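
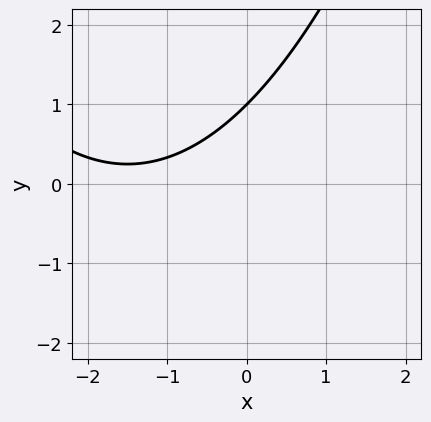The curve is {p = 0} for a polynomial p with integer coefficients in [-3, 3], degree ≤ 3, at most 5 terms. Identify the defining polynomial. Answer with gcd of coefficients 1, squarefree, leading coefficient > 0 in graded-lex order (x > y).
1. deg p = 2. A generic line meets the curve in up to 2 points.
2. Reading off the gridlines: it meets the y-axis at y = 1 (among the integer gridlines); it misses every integer gridline on the x-axis.
3. Matching integer coefficients to the picture gives p.

x^2 + 3*x - 3*y + 3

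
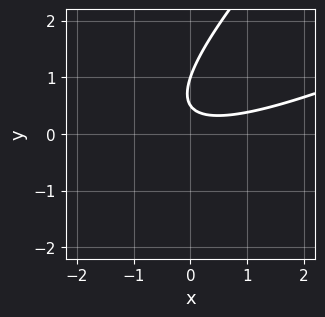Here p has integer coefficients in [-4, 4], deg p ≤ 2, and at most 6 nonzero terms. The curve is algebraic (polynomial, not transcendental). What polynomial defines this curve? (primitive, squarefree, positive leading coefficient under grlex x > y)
deg p = 2. A generic line meets the curve in up to 2 points.
From the visible intercepts: one y-axis crossing is at y = 1; it misses every integer gridline on the x-axis.
The integer polynomial consistent with all of this is the stated p.

x^2 - 3*x*y + 2*y^2 - 3*y + 1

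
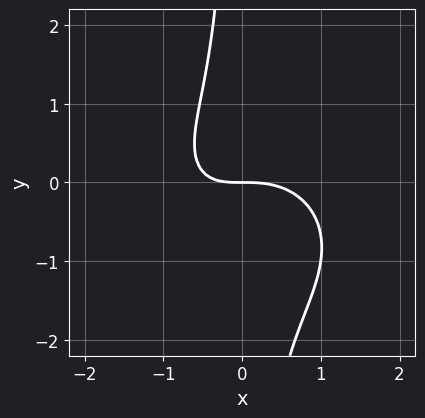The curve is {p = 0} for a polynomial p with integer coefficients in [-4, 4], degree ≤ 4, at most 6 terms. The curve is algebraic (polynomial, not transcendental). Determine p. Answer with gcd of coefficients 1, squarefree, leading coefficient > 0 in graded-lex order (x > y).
1. The degree is 3 — no degree-2 curve has this shape.
2. From the visible intercepts: one y-axis crossing is at y = 0; it meets the x-axis at x = 0 (among the integer gridlines).
3. Assembling these constraints gives the stated polynomial.

2*x^3 + 3*x*y^2 + 2*x*y + 3*y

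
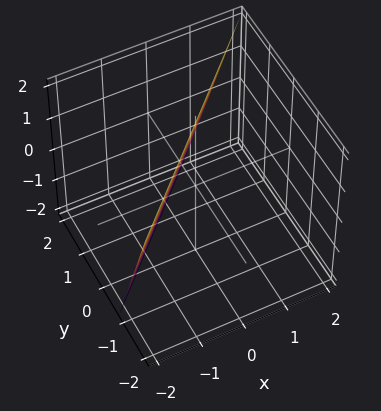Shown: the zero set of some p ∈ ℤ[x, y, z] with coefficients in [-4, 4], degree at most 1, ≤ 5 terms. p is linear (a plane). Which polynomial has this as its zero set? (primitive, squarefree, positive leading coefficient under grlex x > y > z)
First, degree: every cross-section is a straight line — this is a plane, so deg p = 1.
Then, from the axis intercepts and sections: it meets the z-axis at z = 2 (among the integer gridlines).
Finally, putting this together gives p.

3*x - 3*y - z + 2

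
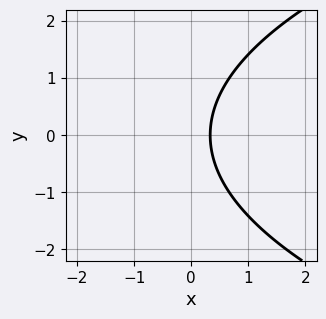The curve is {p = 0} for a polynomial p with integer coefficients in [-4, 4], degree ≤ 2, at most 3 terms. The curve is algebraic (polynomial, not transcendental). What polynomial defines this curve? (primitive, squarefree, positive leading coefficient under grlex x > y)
y^2 - 3*x + 1

First, degree: a generic line meets the curve in up to 2 points, so deg p = 2.
Next, symmetries: the y ↦ −y reflection is a symmetry, so y appears only in even powers.
Next, reading off the gridlines: the curve avoids every integer y-axis point in the box.
Finally, putting this together gives p.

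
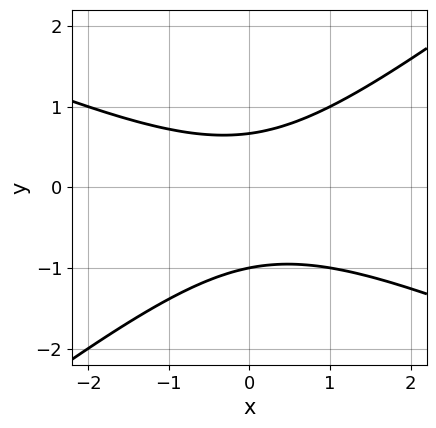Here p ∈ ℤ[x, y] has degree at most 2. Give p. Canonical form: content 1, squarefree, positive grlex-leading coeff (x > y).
x^2 + x*y - 3*y^2 - y + 2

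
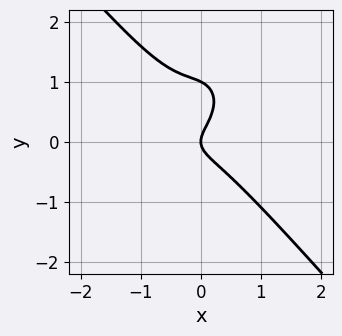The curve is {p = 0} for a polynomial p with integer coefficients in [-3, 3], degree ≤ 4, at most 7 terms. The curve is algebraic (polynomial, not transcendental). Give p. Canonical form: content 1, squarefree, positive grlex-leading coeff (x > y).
3*x^3 + 2*y^3 + x^2 - 2*y^2 + x

The degree is 3 — a generic line meets the curve in up to 3 points.
Observable constraints: among the integer gridlines, it crosses the y-axis at y ∈ {0, 1}; it meets the x-axis at x = 0 (among the integer gridlines).
Fitting integer coefficients to these (and the overall shape) gives p.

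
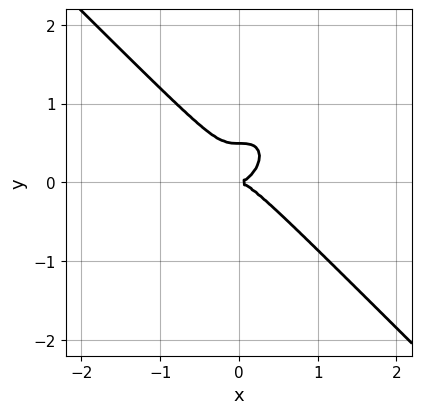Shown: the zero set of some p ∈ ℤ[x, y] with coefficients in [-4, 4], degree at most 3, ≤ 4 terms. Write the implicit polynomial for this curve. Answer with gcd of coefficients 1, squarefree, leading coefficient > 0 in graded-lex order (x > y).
2*x^3 + 2*y^3 - y^2

(a) Degree: no degree-2 curve has this shape, so deg p = 3.
(b) From the axis intercepts and sections: one x-axis crossing is at x = 0; it crosses the y-axis at the gridline y = 0.
(c) Solving for integer coefficients yields p as stated.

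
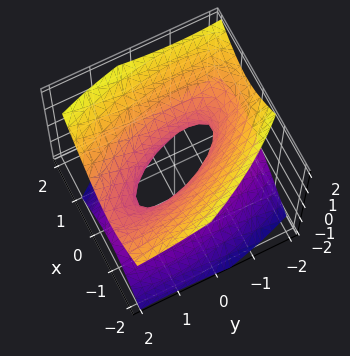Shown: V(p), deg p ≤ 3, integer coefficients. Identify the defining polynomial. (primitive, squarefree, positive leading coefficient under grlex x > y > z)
3*x^2 + 2*x*y + y^2 - y*z - 3*z^2 - 1

(a) Degree: the shape is more complex than any degree-1 surface, so deg p = 2.
(b) Reading off the gridlines: the surface avoids every integer z-axis point in the box; among the integer gridlines, it crosses the y-axis at y ∈ {-1, 1}.
(c) The integer polynomial consistent with all of this is the stated p.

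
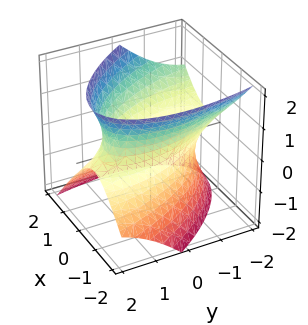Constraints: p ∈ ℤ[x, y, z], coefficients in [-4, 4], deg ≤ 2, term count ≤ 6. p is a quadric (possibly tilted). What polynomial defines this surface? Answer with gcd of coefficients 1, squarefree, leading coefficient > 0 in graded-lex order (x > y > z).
First, degree: the shape is more complex than any degree-1 surface, so deg p = 2.
Next, from the axis intercepts and sections: the surface avoids every integer z-axis point in the box; among the integer gridlines, it crosses the x-axis at x ∈ {-1, 1}.
Finally, together with the visible shape, these determine p as stated.

3*x^2 + 2*x*y + y^2 + 2*y*z - 2*z^2 - 3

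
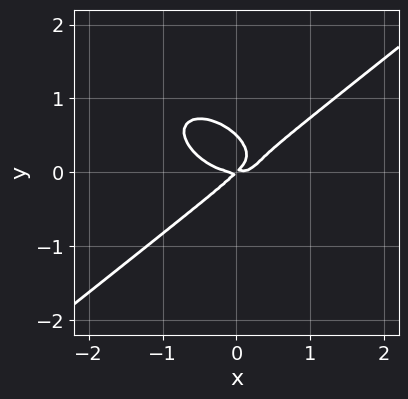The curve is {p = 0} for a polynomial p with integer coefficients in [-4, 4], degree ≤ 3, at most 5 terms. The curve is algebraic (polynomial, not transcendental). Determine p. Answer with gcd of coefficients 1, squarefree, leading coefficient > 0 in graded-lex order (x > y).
1. deg p = 3. The shape is more complex than any degree-2 curve.
2. Observable constraints: it meets the y-axis at y = 0 (among the integer gridlines); it meets the x-axis at x = 0 (among the integer gridlines).
3. Assembling these constraints gives the stated polynomial.

x^3 - 2*y^3 - x*y + y^2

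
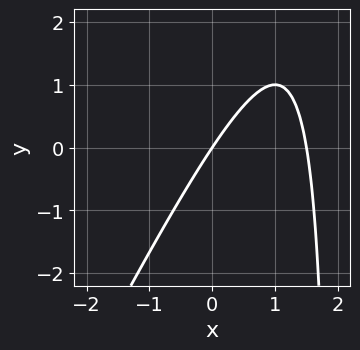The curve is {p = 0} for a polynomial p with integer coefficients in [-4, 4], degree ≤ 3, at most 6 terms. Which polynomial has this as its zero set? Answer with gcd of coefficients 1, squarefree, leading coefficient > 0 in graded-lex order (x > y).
2*x^2 - x*y - 3*x + 2*y

(a) The degree is 2 — a generic line meets the curve in up to 2 points.
(b) Observable constraints: it meets the x-axis at x = 0 (among the integer gridlines); it crosses the y-axis at the gridline y = 0.
(c) Putting this together gives p.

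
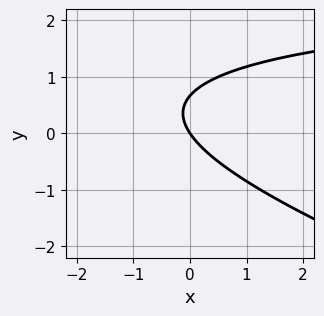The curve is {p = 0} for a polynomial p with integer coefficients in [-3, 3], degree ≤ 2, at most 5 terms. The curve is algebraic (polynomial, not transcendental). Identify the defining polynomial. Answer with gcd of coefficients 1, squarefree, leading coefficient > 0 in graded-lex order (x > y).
The degree is 2 — no degree-1 curve has this shape.
Observable constraints: one x-axis crossing is at x = 0; one y-axis crossing is at y = 0.
Assembling these constraints gives the stated polynomial.

x*y + 3*y^2 - 3*x - 2*y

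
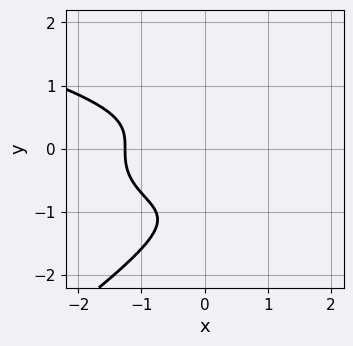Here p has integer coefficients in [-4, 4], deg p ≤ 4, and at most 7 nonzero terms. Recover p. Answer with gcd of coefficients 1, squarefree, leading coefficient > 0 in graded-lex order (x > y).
First, degree: no degree-3 curve has this shape, so deg p = 4.
Next, observable constraints: no y-intercept at any integer in the box.
Finally, assembling these constraints gives the stated polynomial.

2*x*y^3 - 3*y^4 - x^3 - 3*y^3 - 2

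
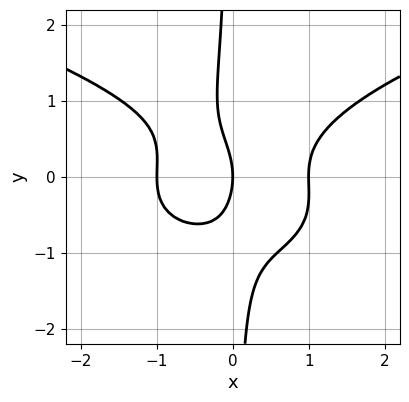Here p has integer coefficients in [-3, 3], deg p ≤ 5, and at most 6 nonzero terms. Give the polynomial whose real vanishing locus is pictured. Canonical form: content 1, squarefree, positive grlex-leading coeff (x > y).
3*x*y^3 - 2*x^3 + y^2 + 2*x

The degree is 4 — no degree-3 curve has this shape.
Against the integer gridlines: it meets the y-axis at y = 0 (among the integer gridlines); among the integer gridlines, it crosses the x-axis at x ∈ {-1, 0, 1}.
Putting this together gives p.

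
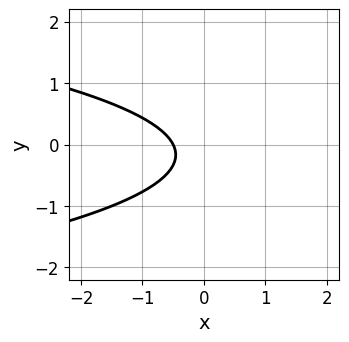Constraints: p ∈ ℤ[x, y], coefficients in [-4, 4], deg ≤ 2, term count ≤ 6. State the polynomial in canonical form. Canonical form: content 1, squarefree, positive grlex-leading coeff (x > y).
First, deg p = 2. The shape is more complex than any degree-1 curve.
Next, observable constraints: no y-intercept at any integer in the box.
Finally, the integer polynomial consistent with all of this is the stated p.

3*y^2 + 2*x + y + 1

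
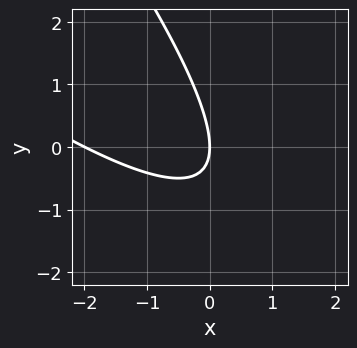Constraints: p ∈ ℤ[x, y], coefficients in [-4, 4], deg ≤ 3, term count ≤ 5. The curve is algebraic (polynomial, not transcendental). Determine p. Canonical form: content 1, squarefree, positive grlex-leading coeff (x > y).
x^2 + 2*x*y + y^2 + 2*x

1. The degree is 2 — a generic line meets the curve in up to 2 points.
2. Against the integer gridlines: the x-axis gridline crossings are at x ∈ {-2, 0}; one y-axis crossing is at y = 0.
3. Assembling these constraints gives the stated polynomial.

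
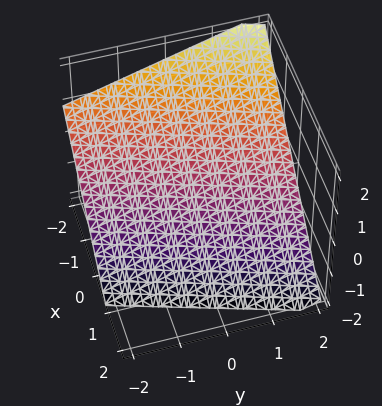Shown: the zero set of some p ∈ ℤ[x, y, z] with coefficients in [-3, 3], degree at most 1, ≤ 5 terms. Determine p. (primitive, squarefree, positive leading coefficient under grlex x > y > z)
1. The degree is 1 — the surface is flat (a plane).
2. From the axis intercepts and sections: one y-axis crossing is at y = 2.
3. Fitting integer coefficients to these (and the overall shape) gives p.

3*x - y + 3*z + 2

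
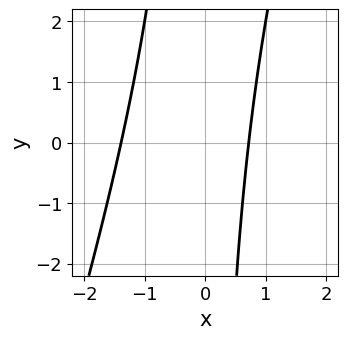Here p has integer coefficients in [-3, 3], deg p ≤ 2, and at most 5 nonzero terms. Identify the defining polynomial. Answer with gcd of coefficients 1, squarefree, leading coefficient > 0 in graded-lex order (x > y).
(a) Degree: a generic line meets the curve in up to 2 points, so deg p = 2.
(b) Observable constraints: it misses every integer gridline on the y-axis.
(c) Together with the visible shape, these determine p as stated.

3*x^2 - x*y + 2*x - 3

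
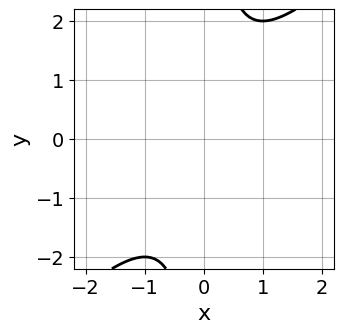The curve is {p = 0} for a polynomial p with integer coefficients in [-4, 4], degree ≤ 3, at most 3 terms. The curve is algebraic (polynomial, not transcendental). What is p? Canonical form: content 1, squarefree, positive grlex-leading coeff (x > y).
x^2 - x*y + 1

First, deg p = 2.
Then, from the axis intercepts and sections: it misses every integer gridline on the x-axis; the curve avoids every integer y-axis point in the box.
Finally, together with the visible shape, these determine p as stated.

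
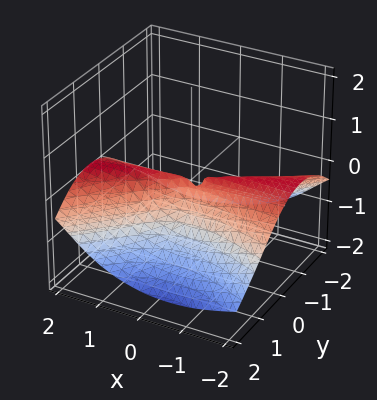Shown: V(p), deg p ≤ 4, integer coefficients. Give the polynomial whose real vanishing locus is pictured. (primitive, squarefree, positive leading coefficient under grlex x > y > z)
Degree: a generic line meets the surface in up to 3 points, so deg p = 3.
Checking where it meets the axes: the visible x-axis segment lies entirely on the surface; it meets the y-axis at y = 0 (among the integer gridlines).
Solving for integer coefficients yields p as stated.

2*x^2*z + 3*z^3 - 2*x*y + 3*y^2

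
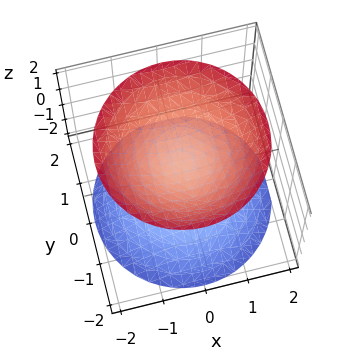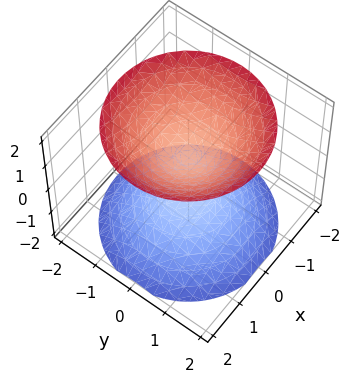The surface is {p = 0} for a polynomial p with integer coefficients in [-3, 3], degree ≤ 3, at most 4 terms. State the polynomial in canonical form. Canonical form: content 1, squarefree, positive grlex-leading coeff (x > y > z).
2*x^2 + 2*y^2 - 2*z^2 + 1

There are 2 components.
The degree is 2 — two sheets facing apart; a quadric.
Symmetries: the z ↦ −z reflection is a symmetry, so z appears only in even powers; the z-axis is an axis of rotation, so x and y enter only as x² + y².
From the visible intercepts: the surface avoids every integer y-axis point in the box; a circular section at z = 2 has radius between 1 and 2.
These observations pin down the coefficients.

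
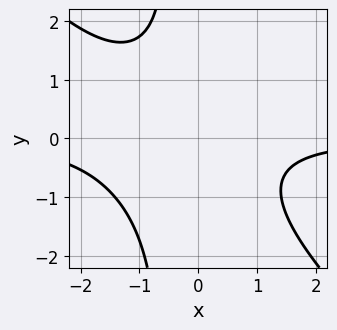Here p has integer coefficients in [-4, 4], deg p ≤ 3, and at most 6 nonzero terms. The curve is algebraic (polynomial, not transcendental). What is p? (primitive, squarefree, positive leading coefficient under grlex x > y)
2*x^2*y + 2*x*y^2 + 2*x*y + y^2 + 3

(a) deg p = 3. No degree-2 curve has this shape.
(b) Observable constraints: no x-intercept at any integer in the box; no y-intercept at any integer in the box.
(c) Solving for integer coefficients yields p as stated.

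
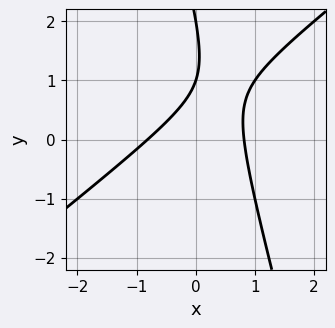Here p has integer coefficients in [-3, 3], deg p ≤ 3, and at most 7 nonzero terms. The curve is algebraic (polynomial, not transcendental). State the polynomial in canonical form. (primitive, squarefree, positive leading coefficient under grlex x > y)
1. deg p = 2. A generic line meets the curve in up to 2 points.
2. Checking where it meets the axes: the y-axis gridline crossings are at y ∈ {1, 2}.
3. Fitting integer coefficients to these (and the overall shape) gives p.

3*x^2 - 3*x*y - y^2 + 3*y - 2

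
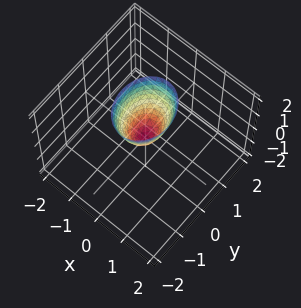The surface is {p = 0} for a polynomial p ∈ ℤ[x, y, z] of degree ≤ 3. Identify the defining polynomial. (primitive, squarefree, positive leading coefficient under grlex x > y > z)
1. deg p = 2.
2. Symmetries: the x ↦ −x reflection is a symmetry, so x appears only in even powers; it's symmetric under y → −y, forcing even powers of y.
3. From the axis intercepts and sections: it meets the x-axis at x = 0 (among the integer gridlines); one z-axis crossing is at z = 0.
4. Assembling these constraints gives the stated polynomial.

3*x^2 + 2*y^2 - z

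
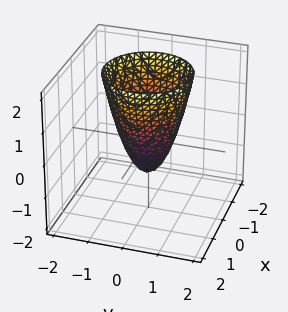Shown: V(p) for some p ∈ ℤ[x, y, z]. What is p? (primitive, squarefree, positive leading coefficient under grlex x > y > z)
(a) deg p = 2. The shape is more complex than any degree-1 surface.
(b) Symmetries: rotational symmetry about the z-axis ⇒ p depends on x, y only through x² + y².
(c) Checking where it meets the axes: a circular section at z = 0 has radius between 0 and 1; one z-axis crossing is at z = -1.
(d) Together with the visible shape, these determine p as stated.

2*x^2 + 2*y^2 - z - 1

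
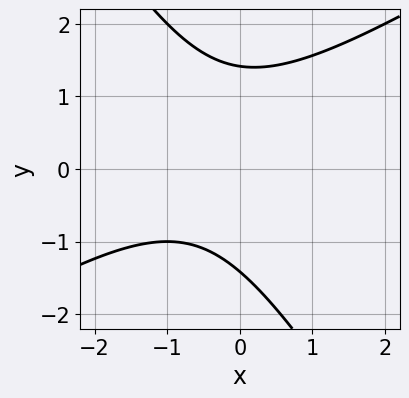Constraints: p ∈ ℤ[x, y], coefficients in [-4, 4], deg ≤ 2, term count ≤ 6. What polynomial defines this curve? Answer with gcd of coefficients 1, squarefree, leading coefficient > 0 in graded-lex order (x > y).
x^2 - x*y - y^2 + x + 2

First, deg p = 2. A generic line meets the curve in up to 2 points.
Then, from the axis intercepts and sections: it misses every integer gridline on the x-axis.
Finally, fitting integer coefficients to these (and the overall shape) gives p.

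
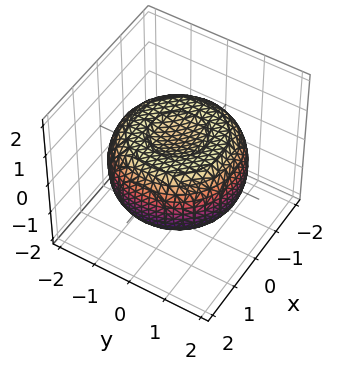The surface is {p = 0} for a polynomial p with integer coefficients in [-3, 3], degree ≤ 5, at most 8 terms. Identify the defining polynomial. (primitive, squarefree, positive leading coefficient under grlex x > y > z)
Degree: a generic line meets the surface in up to 4 points, so deg p = 4.
Symmetries: the z-axis is an axis of rotation, so x and y enter only as x² + y².
From the axis intercepts and sections: a circular section at z = 1 has radius exactly 1.
Fitting integer coefficients to these (and the overall shape) gives p.

x^4 + 2*x^2*y^2 + y^4 - 2*x^2 - 2*y^2 + 3*z^2 - 2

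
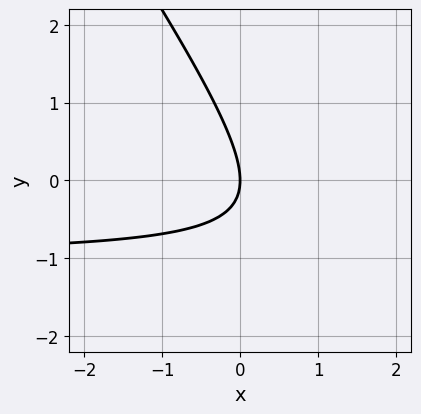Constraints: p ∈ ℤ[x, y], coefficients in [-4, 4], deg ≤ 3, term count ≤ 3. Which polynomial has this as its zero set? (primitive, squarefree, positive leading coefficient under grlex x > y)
First, deg p = 2.
Next, reading off the gridlines: it crosses the x-axis at the gridline x = 0; one y-axis crossing is at y = 0.
Finally, matching integer coefficients to the picture gives p.

3*x*y + 2*y^2 + 3*x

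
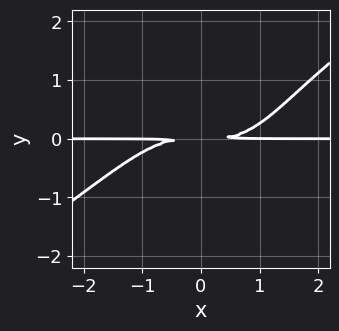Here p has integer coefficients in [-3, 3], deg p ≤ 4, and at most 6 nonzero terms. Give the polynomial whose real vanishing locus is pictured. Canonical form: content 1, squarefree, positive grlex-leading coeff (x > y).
x^3*y - x^2*y^2 - y^4 + y^3 - 3*y^2

(a) deg p = 4. No degree-3 curve has this shape.
(b) From the visible intercepts: the visible x-axis segment lies entirely on the curve.
(c) These observations pin down the coefficients.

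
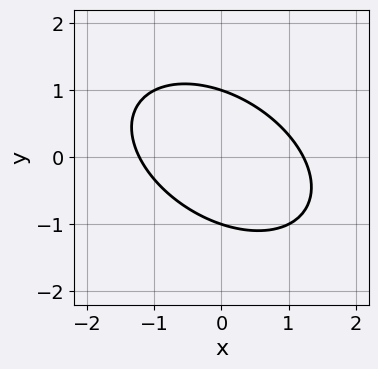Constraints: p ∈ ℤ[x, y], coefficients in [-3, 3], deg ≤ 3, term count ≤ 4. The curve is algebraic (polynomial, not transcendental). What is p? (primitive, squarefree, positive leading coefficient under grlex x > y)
2*x^2 + 2*x*y + 3*y^2 - 3

1. The degree is 2 — no degree-1 curve has this shape.
2. Against the integer gridlines: the y-axis gridline crossings are at y ∈ {-1, 1}.
3. Fitting integer coefficients to these (and the overall shape) gives p.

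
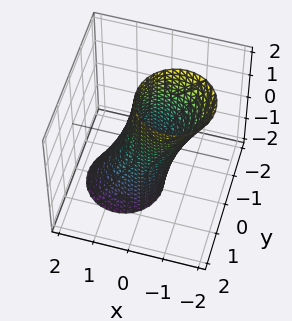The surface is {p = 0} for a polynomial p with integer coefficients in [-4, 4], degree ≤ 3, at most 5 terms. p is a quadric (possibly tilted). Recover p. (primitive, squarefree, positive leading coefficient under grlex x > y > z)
Degree: no degree-1 surface has this shape, so deg p = 2.
Checking where it meets the axes: the surface avoids every integer z-axis point in the box.
Putting this together gives p.

3*x^2 + 2*x*z + 3*y^2 - 2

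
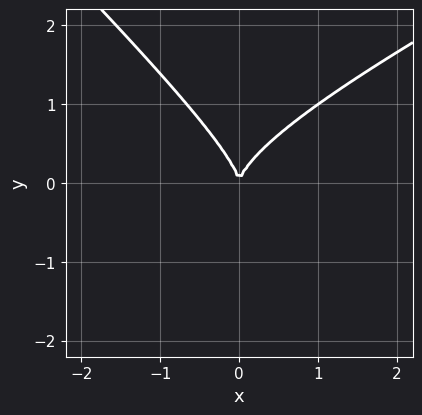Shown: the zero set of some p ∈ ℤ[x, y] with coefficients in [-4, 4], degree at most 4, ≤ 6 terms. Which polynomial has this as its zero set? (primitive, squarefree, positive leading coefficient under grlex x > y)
x^2*y - x*y^2 - 2*y^3 + 2*x^2

First, degree: a generic line meets the curve in up to 3 points, so deg p = 3.
Then, observable constraints: one x-axis crossing is at x = 0; it meets the y-axis at y = 0 (among the integer gridlines).
Finally, matching integer coefficients to the picture gives p.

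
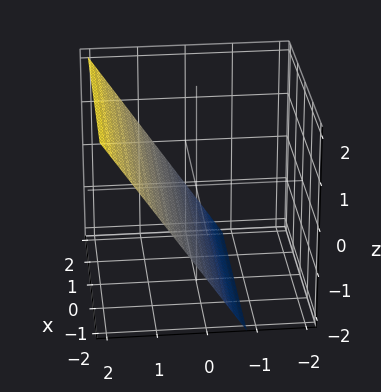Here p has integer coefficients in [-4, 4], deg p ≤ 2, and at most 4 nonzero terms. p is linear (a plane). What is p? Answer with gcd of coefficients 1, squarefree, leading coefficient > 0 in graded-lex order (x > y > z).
3*y - 2*z - 2

1. The degree is 1 — the surface is flat (a plane).
2. From the visible intercepts: it crosses the z-axis at the gridline z = -1; it misses every integer gridline on the x-axis.
3. Putting this together gives p.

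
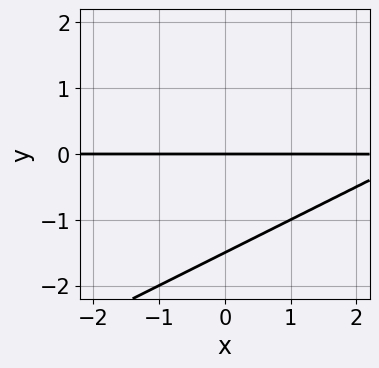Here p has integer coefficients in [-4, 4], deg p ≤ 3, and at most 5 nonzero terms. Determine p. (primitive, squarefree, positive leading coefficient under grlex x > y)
(a) deg p = 2. The shape is more complex than any degree-1 curve.
(b) Checking where it meets the axes: the visible x-axis segment lies entirely on the curve; one y-axis crossing is at y = 0.
(c) Together with the visible shape, these determine p as stated.

x*y - 2*y^2 - 3*y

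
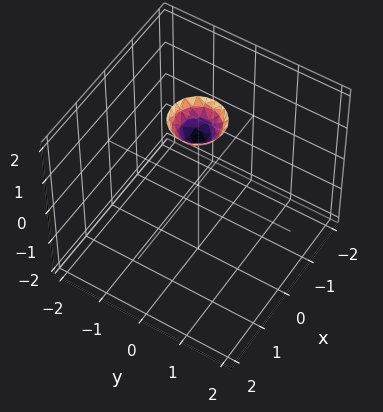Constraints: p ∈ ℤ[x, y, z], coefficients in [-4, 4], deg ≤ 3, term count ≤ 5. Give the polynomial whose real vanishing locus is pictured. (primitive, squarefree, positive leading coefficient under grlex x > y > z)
1. deg p = 2.
2. Symmetries: rotational symmetry about the z-axis ⇒ p depends on x, y only through x² + y².
3. From the visible intercepts: the surface avoids every integer y-axis point in the box; no x-intercept at any integer in the box.
4. These observations pin down the coefficients.

3*x^2 + 3*y^2 - 2*z + 3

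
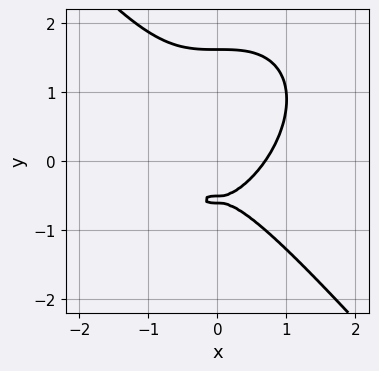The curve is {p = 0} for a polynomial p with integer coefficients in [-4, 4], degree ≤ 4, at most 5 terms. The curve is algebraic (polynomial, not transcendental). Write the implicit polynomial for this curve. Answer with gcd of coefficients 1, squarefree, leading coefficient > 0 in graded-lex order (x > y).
1. Degree: a generic line meets the curve in up to 3 points, so deg p = 3.
2. Matching integer coefficients to the picture gives p.

3*x^3 + 2*y^3 - y^2 - 3*y - 1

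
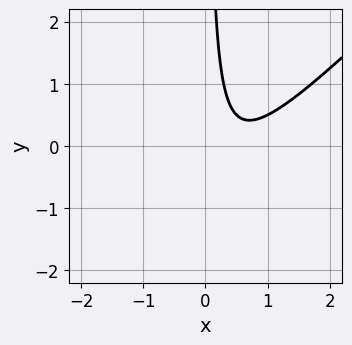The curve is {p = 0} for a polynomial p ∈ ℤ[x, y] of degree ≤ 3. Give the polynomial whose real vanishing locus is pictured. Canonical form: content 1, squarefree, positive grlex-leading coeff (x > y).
1. deg p = 2. The shape is more complex than any degree-1 curve.
2. Against the integer gridlines: the curve avoids every integer y-axis point in the box; it misses every integer gridline on the x-axis.
3. The integer polynomial consistent with all of this is the stated p.

2*x^2 - 2*x*y - 2*x + 1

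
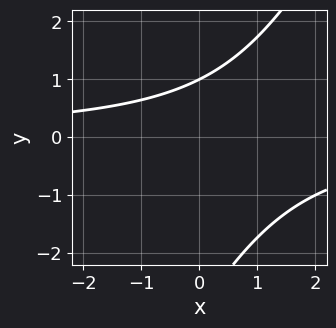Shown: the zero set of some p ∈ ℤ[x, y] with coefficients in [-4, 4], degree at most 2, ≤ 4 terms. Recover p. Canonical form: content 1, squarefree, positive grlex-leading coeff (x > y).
2*x*y - y^2 - 2*y + 3

The degree is 2 — the shape is more complex than any degree-1 curve.
From the axis intercepts and sections: no x-intercept at any integer in the box; it crosses the y-axis at the gridline y = 1.
Assembling these constraints gives the stated polynomial.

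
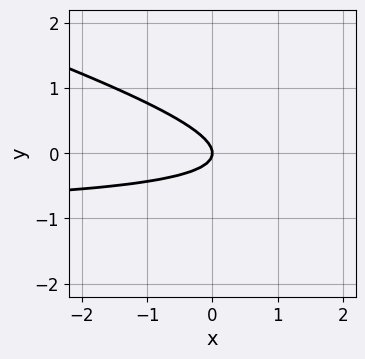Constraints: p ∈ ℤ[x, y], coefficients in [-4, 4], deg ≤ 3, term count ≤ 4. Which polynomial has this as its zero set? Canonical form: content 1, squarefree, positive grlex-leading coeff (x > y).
1. deg p = 2. The shape is more complex than any degree-1 curve.
2. Observable constraints: it crosses the x-axis at the gridline x = 0; it crosses the y-axis at the gridline y = 0.
3. Together with the visible shape, these determine p as stated.

x*y + 3*y^2 + x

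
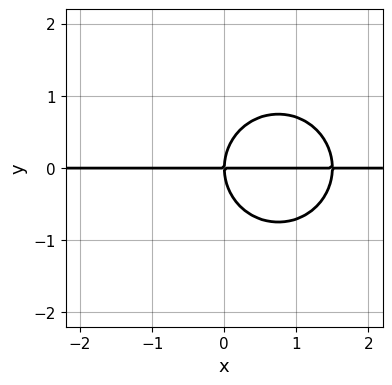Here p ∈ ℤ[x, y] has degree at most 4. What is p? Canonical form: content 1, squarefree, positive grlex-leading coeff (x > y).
2*x^2*y + 2*y^3 - 3*x*y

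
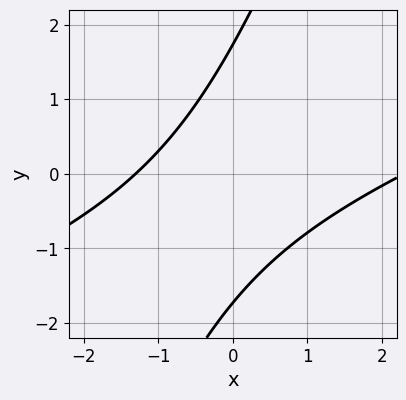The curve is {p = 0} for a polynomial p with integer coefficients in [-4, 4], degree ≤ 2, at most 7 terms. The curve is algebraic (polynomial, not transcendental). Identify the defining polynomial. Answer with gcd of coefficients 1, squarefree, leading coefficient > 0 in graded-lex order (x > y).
x^2 - 3*x*y + y^2 - x - 3

(a) deg p = 2. The shape is more complex than any degree-1 curve.
(b) Putting this together gives p.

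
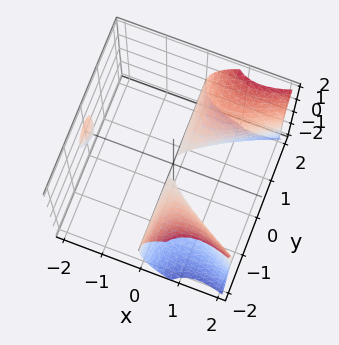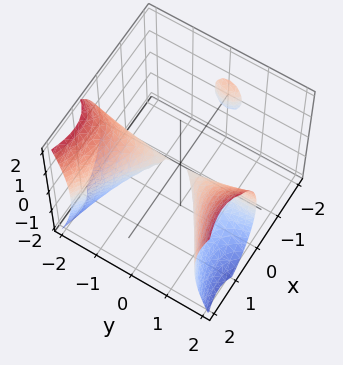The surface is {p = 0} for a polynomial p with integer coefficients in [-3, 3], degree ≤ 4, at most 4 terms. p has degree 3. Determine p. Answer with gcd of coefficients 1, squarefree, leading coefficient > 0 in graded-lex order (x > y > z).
x^3 - 3*x*y^2 + 2*x^2 + 2*z^2

There are 3 components. Treating them together as one polynomial.
Degree: a generic line meets the surface in up to 3 points, so deg p = 3.
Observable constraints: it crosses the x-axis at the gridline x = -2; every point of the y-axis in the box is on the surface.
Assembling these constraints gives the stated polynomial.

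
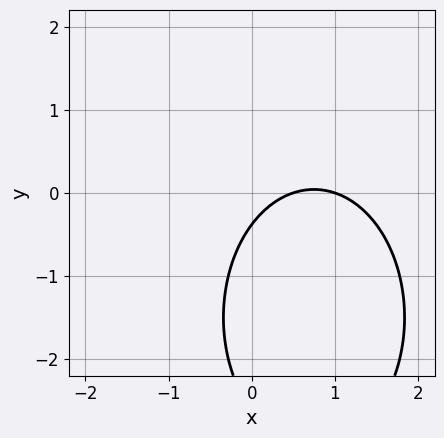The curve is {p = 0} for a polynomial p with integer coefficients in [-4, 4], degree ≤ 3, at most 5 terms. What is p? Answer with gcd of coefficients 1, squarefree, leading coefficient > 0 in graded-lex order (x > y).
1. deg p = 2.
2. Checking where it meets the axes: it crosses the x-axis at the gridline x = 1.
3. Matching integer coefficients to the picture gives p.

2*x^2 + y^2 - 3*x + 3*y + 1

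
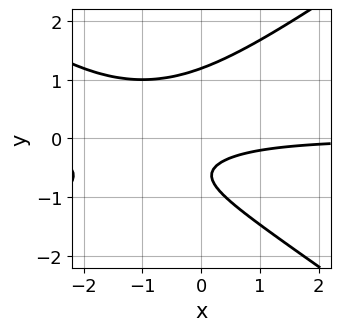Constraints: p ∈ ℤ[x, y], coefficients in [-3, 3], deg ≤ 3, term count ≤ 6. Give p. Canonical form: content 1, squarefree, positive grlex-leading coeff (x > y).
x^2*y - 2*y^3 + 2*x*y + 2*y + 1

Degree: no degree-2 curve has this shape, so deg p = 3.
Observable constraints: no x-intercept at any integer in the box.
Solving for integer coefficients yields p as stated.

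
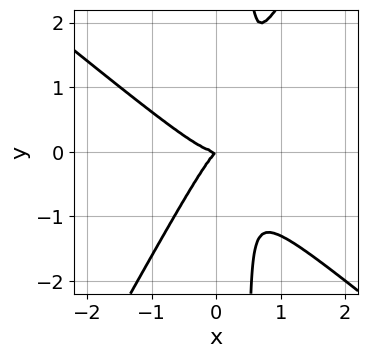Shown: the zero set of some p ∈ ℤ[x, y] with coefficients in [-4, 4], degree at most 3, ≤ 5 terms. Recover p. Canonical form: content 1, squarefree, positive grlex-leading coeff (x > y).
First, the degree is 3 — no degree-2 curve has this shape.
Then, from the visible intercepts: it meets the y-axis at y = 0 (among the integer gridlines); it crosses the x-axis at the gridline x = 0.
Finally, together with the visible shape, these determine p as stated.

3*x^3 + 2*x^2*y - 2*x*y^2 - x*y + y^2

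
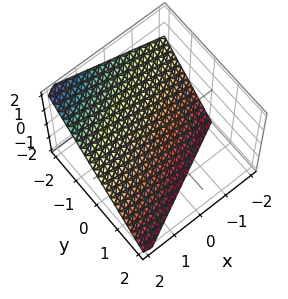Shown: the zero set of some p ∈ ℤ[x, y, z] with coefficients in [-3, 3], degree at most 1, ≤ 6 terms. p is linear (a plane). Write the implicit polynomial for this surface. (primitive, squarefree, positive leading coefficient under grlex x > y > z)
x - 2*y - 2*z - 2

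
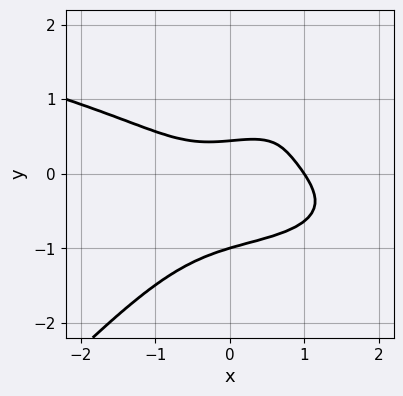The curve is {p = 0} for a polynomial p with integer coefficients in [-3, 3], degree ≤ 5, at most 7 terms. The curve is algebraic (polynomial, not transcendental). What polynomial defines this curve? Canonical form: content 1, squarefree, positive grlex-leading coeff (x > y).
(a) The degree is 4 — a generic line meets the curve in up to 4 points.
(b) From the visible intercepts: it meets the x-axis at x = 1 (among the integer gridlines); one y-axis crossing is at y = -1.
(c) The integer polynomial consistent with all of this is the stated p.

3*x*y^3 - 3*y^4 - x^3 - 2*y + 1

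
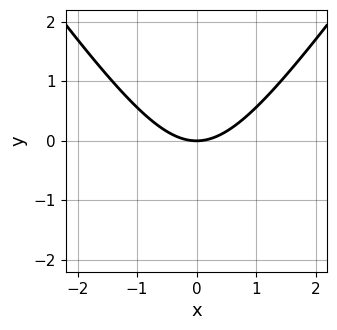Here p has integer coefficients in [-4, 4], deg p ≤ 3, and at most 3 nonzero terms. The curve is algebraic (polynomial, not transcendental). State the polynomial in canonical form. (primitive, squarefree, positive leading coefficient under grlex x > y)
deg p = 2.
Symmetries: it's symmetric under x → −x, forcing even powers of x.
Checking where it meets the axes: it crosses the x-axis at the gridline x = 0; it crosses the y-axis at the gridline y = 0.
These observations pin down the coefficients.

2*x^2 - y^2 - 3*y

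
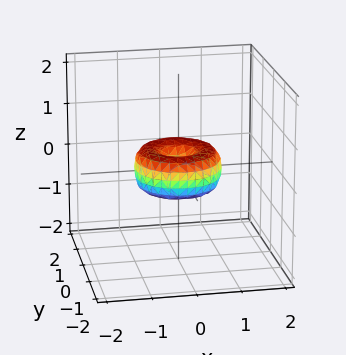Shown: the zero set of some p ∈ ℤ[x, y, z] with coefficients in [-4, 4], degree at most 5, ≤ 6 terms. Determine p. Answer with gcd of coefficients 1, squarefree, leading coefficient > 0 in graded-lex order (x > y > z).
(a) deg p = 4. The shape is more complex than any degree-3 surface.
(b) Symmetries: rotational symmetry about the z-axis ⇒ p depends on x, y only through x² + y².
(c) Observable constraints: one z-axis crossing is at z = 0; a circular section at z = 0 has radius exactly 1; among the integer gridlines, it crosses the x-axis at x ∈ {-1, 0, 1}; among the integer gridlines, it crosses the y-axis at y ∈ {-1, 0, 1}.
(d) The integer polynomial consistent with all of this is the stated p.

x^4 + 2*x^2*y^2 + y^4 - x^2 - y^2 + z^2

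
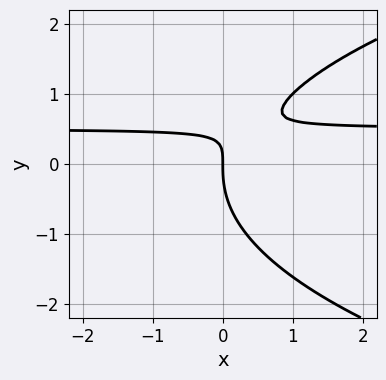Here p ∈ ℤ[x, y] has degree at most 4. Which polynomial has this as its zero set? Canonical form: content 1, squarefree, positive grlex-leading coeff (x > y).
1. deg p = 3. A generic line meets the curve in up to 3 points.
2. Reading off the gridlines: it meets the x-axis at x = 0 (among the integer gridlines); one y-axis crossing is at y = 0.
3. Putting this together gives p.

y^3 - 2*x*y + x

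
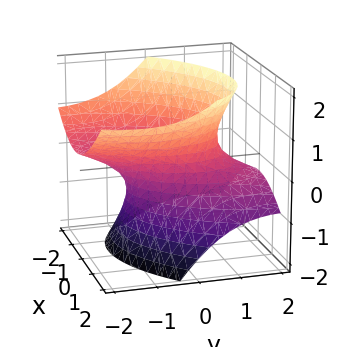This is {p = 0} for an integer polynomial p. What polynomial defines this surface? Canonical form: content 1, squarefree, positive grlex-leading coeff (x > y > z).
1. The degree is 2 — no degree-1 surface has this shape.
2. From the visible intercepts: no z-intercept at any integer in the box; among the integer gridlines, it crosses the x-axis at x ∈ {-1, 1}.
3. Together with the visible shape, these determine p as stated.

2*x^2 - x*y + y^2 + 3*y*z - 2*z^2 - 2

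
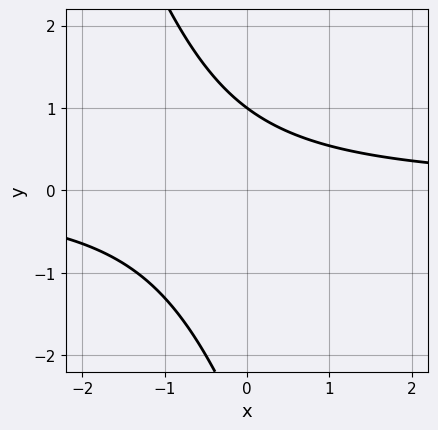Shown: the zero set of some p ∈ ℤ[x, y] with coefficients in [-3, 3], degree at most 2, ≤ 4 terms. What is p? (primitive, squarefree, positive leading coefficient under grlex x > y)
1. deg p = 2. No degree-1 curve has this shape.
2. Checking where it meets the axes: the curve avoids every integer x-axis point in the box; it meets the y-axis at y = 1 (among the integer gridlines).
3. Assembling these constraints gives the stated polynomial.

3*x*y + y^2 + 2*y - 3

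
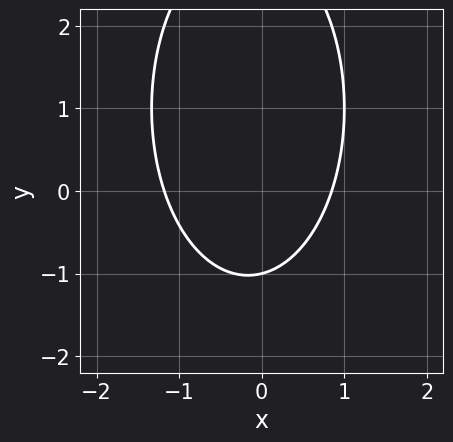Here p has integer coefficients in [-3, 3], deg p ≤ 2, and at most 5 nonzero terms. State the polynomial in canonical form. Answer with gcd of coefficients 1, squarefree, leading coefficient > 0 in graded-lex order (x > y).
(a) The degree is 2 — no degree-1 curve has this shape.
(b) Reading off the gridlines: one y-axis crossing is at y = -1.
(c) Putting this together gives p.

3*x^2 + y^2 + x - 2*y - 3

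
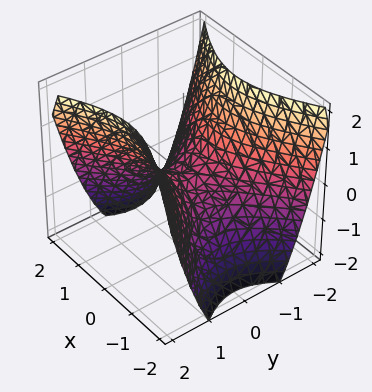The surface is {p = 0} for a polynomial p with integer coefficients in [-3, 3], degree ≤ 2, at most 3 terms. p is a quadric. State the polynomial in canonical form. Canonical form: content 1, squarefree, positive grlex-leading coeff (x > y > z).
2*x^2 - 3*y^2 + 3*z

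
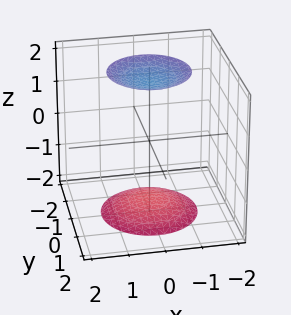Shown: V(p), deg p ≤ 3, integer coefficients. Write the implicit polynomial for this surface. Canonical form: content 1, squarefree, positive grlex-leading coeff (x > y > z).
x^2 + y^2 - z^2 + 3

1. I count 2 distinct pieces. Treating them together as one polynomial.
2. The degree is 2 — two separate bowl-shaped sheets opening away from each other; a quadric.
3. Symmetry: every cross-section ⟂ z is a circle, so x, y appear only via x² + y²; the z ↦ −z reflection is a symmetry, so z appears only in even powers.
4. From the axis intercepts and sections: a circular section at z = -2 has radius exactly 1; the surface avoids every integer y-axis point in the box; the surface avoids every integer x-axis point in the box.
5. Together with the visible shape, these determine p as stated.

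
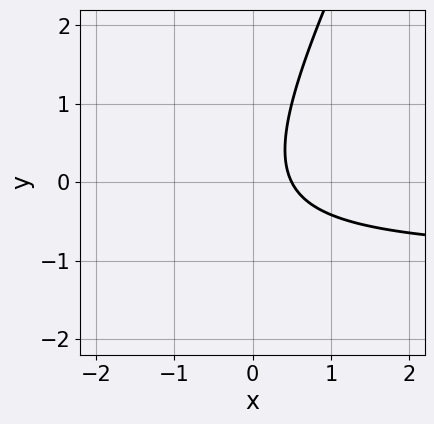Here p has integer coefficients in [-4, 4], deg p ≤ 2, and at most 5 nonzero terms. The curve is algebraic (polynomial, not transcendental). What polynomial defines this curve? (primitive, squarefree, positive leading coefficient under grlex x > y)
2*x*y - y^2 + 2*x - 1

The degree is 2 — the shape is more complex than any degree-1 curve.
From the visible intercepts: it misses every integer gridline on the y-axis.
Fitting integer coefficients to these (and the overall shape) gives p.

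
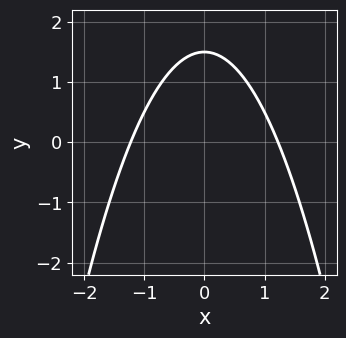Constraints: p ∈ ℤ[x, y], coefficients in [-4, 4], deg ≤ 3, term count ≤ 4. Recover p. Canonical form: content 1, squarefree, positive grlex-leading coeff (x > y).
deg p = 2.
Symmetries: the x ↦ −x reflection is a symmetry, so x appears only in even powers.
The integer polynomial consistent with all of this is the stated p.

2*x^2 + 2*y - 3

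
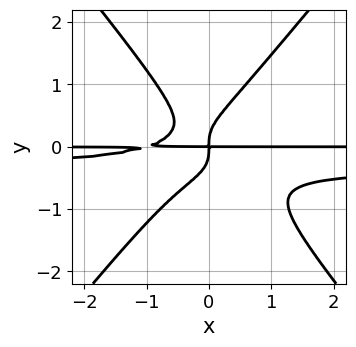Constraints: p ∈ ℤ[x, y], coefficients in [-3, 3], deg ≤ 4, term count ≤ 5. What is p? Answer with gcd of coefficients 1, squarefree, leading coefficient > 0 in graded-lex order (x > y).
1. The degree is 4 — the shape is more complex than any degree-3 curve.
2. Checking where it meets the axes: the visible x-axis segment lies entirely on the curve.
3. Assembling these constraints gives the stated polynomial.

3*x^2*y^2 - 2*y^4 + x^2*y + x*y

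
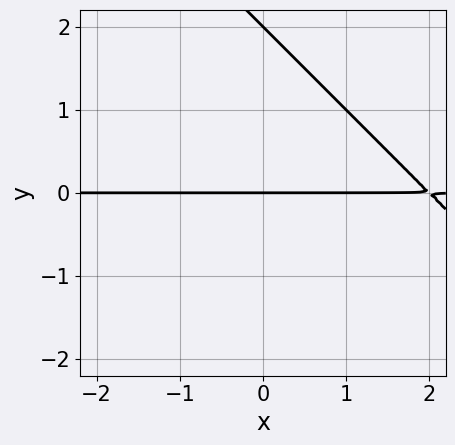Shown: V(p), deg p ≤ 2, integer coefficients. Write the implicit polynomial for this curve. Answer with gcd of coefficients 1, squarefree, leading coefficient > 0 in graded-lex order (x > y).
x*y + y^2 - 2*y

First, the degree is 2 — a generic line meets the curve in up to 2 points.
Then, checking where it meets the axes: every point of the x-axis in the box is on the curve; the y-axis gridline crossings are at y ∈ {0, 2}.
Finally, putting this together gives p.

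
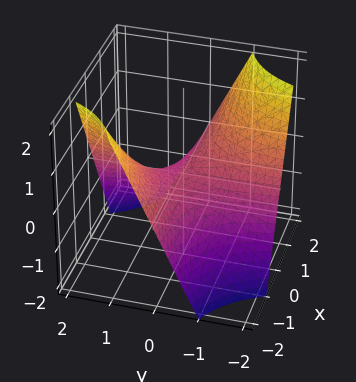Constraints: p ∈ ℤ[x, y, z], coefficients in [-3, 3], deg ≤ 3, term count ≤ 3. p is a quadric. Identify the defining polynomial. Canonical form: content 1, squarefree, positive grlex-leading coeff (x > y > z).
x*y + z

First, the degree is 2 — a saddle surface; a quadric.
Then, reading off the gridlines: the visible x-axis segment lies entirely on the surface; the visible y-axis segment lies entirely on the surface.
Finally, matching integer coefficients to the picture gives p.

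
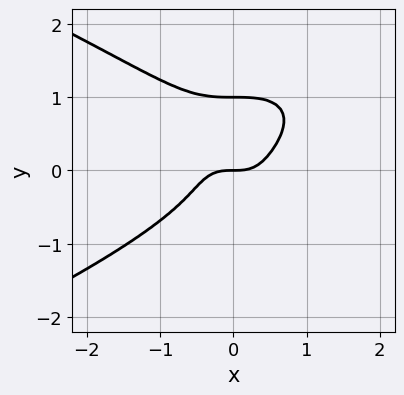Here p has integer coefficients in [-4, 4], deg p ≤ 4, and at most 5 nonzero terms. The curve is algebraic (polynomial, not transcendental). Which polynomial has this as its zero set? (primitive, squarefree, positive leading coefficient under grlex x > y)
1. The degree is 4 — no degree-3 curve has this shape.
2. Against the integer gridlines: one x-axis crossing is at x = 0; among the integer gridlines, it crosses the y-axis at y ∈ {0, 1}.
3. The integer polynomial consistent with all of this is the stated p.

3*y^4 + 2*x^3 - 2*y^3 - y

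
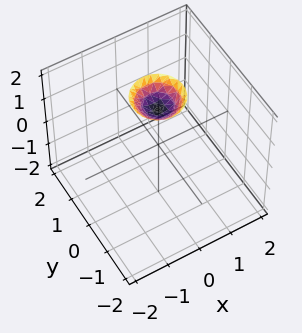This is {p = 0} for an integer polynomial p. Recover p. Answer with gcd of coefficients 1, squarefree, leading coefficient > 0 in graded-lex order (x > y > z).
deg p = 2. No degree-1 surface has this shape.
Symmetries: rotational symmetry about the z-axis ⇒ p depends on x, y only through x² + y².
Observable constraints: no y-intercept at any integer in the box; it misses every integer gridline on the x-axis; a circular section at z = 2 has radius between 0 and 1.
These observations pin down the coefficients.

2*x^2 + 2*y^2 - 2*z + 3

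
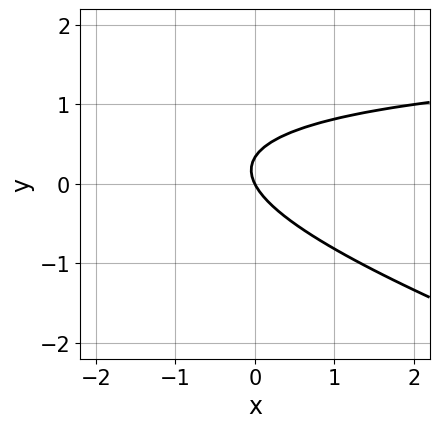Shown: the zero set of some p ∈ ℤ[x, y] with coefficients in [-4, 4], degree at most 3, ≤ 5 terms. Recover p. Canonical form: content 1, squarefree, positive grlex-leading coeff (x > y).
1. deg p = 2. The shape is more complex than any degree-1 curve.
2. Checking where it meets the axes: it crosses the x-axis at the gridline x = 0; one y-axis crossing is at y = 0.
3. Matching integer coefficients to the picture gives p.

x*y + 3*y^2 - 2*x - y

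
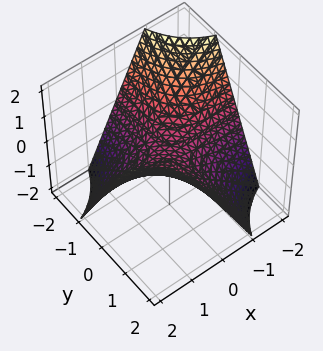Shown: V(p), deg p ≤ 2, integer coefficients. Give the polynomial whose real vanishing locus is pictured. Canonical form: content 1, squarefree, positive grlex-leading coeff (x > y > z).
x*y - z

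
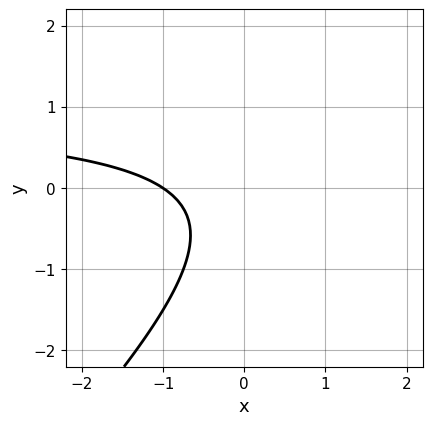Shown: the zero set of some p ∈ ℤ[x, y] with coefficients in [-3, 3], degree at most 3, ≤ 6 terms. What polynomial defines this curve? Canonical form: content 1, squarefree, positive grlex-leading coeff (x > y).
2*x*y - 2*y^2 - 2*x - y - 2

First, deg p = 2.
Then, from the visible intercepts: it misses every integer gridline on the y-axis; one x-axis crossing is at x = -1.
Finally, solving for integer coefficients yields p as stated.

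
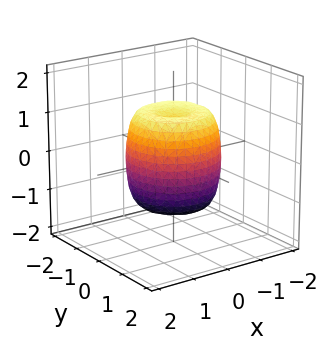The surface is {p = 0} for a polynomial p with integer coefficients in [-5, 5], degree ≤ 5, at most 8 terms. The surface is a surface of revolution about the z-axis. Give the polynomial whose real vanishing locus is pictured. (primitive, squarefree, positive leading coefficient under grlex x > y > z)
(a) Degree: the shape is more complex than any degree-3 surface, so deg p = 4.
(b) Symmetries: rotational symmetry about the z-axis ⇒ p depends on x, y only through x² + y².
(c) Checking where it meets the axes: a circular section at z = -1 has radius exactly 1; the z-axis gridline crossings are at z ∈ {-1, 1}.
(d) Fitting integer coefficients to these (and the overall shape) gives p.

2*x^4 + 4*x^2*y^2 + 2*y^4 - 2*x^2 - 2*y^2 + z^2 - 1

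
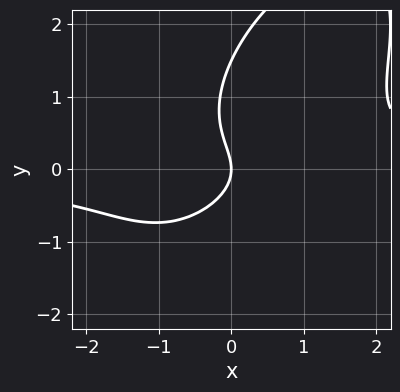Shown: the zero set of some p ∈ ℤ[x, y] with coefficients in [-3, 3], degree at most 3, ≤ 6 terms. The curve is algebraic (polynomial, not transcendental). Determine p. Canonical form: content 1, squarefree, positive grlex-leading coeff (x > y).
First, degree: a generic line meets the curve in up to 3 points, so deg p = 3.
Then, reading off the gridlines: one y-axis crossing is at y = 0; one x-axis crossing is at x = 0.
Finally, together with the visible shape, these determine p as stated.

3*x^2*y - 3*x*y^2 + 2*y^3 - 3*y^2 - 3*x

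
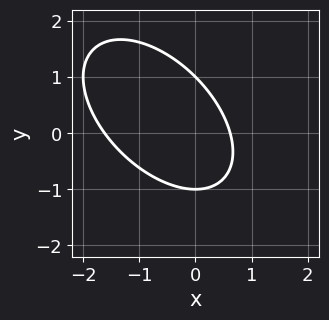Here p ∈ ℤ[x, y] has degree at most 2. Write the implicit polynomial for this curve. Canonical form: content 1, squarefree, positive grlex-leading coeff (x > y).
x^2 + x*y + y^2 + x - 1

(a) deg p = 2. No degree-1 curve has this shape.
(b) From the axis intercepts and sections: the y-axis gridline crossings are at y ∈ {-1, 1}.
(c) Together with the visible shape, these determine p as stated.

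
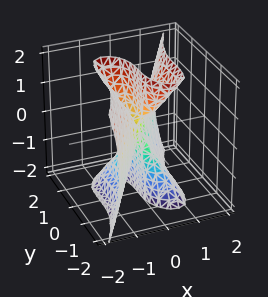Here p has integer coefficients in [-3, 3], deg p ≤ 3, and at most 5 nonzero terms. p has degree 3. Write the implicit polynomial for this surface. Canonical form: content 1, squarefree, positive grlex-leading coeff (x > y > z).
3*x^3 - x*z^2 - y^3

1. Degree: the shape is more complex than any degree-2 surface, so deg p = 3.
2. From the axis intercepts and sections: it crosses the x-axis at the gridline x = 0; one y-axis crossing is at y = 0.
3. Putting this together gives p. Check: (0, 0, -2) on the z-axis lies on the surface, and p(0, 0, -2) = 0. ✓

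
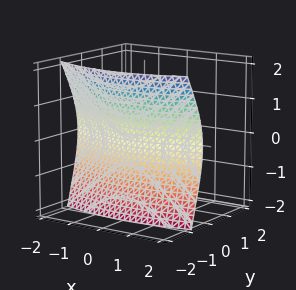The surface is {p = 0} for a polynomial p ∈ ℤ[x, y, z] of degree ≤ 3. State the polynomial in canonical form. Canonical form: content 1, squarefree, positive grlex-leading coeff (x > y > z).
x^2*y + 3*y^3 + y^2*z + z^2 + 1

(a) Degree: a generic line meets the surface in up to 3 points, so deg p = 3.
(b) From the axis intercepts and sections: it misses every integer gridline on the z-axis; the surface avoids every integer x-axis point in the box.
(c) Assembling these constraints gives the stated polynomial.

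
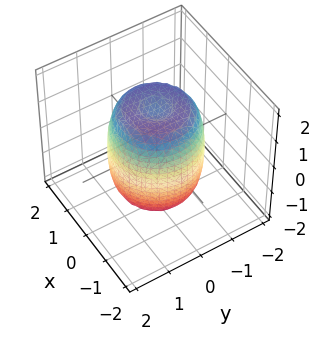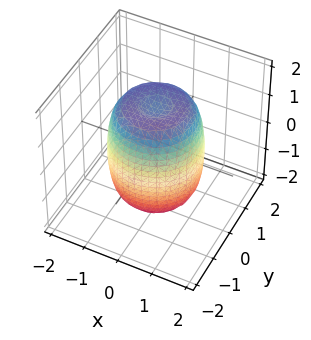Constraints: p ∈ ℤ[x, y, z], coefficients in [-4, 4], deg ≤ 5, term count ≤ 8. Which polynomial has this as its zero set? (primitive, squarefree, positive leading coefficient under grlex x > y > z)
2*x^4 + 4*x^2*y^2 + 2*y^4 - 2*x^2 - 2*y^2 + z^2 - 2

First, the degree is 4 — a generic line meets the surface in up to 4 points.
Then, symmetry: the surface is invariant under rotation about z: p = q(x² + y², z).
Then, from the visible intercepts: a circular section at z = -1 has radius between 1 and 2.
Finally, solving for integer coefficients yields p as stated.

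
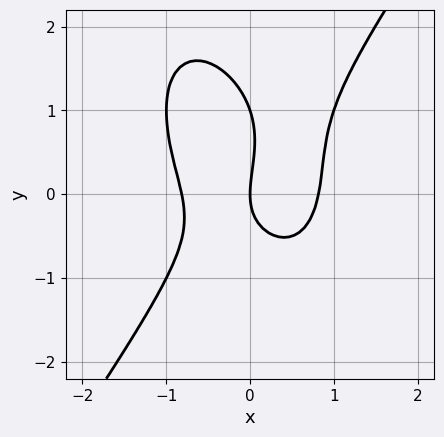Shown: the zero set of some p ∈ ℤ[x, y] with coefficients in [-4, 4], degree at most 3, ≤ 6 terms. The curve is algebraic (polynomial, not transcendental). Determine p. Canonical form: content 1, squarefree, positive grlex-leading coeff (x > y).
3*x^3 - y^3 - x*y + y^2 - 2*x

First, the degree is 3 — the shape is more complex than any degree-2 curve.
Next, checking where it meets the axes: it crosses the x-axis at the gridline x = 0; among the integer gridlines, it crosses the y-axis at y ∈ {0, 1}.
Finally, matching integer coefficients to the picture gives p.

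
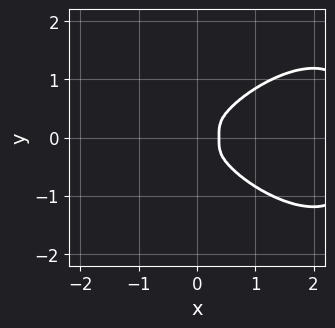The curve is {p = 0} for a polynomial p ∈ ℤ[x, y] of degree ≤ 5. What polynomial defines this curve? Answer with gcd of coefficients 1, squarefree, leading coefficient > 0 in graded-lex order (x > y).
First, the degree is 4 — the shape is more complex than any degree-3 curve.
Next, symmetries: it's symmetric under y → −y, forcing even powers of y.
Finally, fitting integer coefficients to these (and the overall shape) gives p.

x^4 + 2*y^4 - 3*x^3 + x^2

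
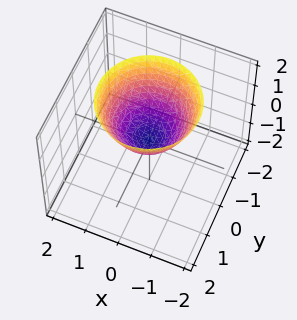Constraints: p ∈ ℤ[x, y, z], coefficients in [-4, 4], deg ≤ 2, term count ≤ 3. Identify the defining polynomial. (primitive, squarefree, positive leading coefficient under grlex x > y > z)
x^2 + y^2 - z

First, deg p = 2. A single bowl opening along one axis; a quadric.
Then, symmetries: rotational symmetry about the z-axis ⇒ p depends on x, y only through x² + y².
Then, reading off the gridlines: it crosses the z-axis at the gridline z = 0; it crosses the x-axis at the gridline x = 0.
Finally, assembling these constraints gives the stated polynomial.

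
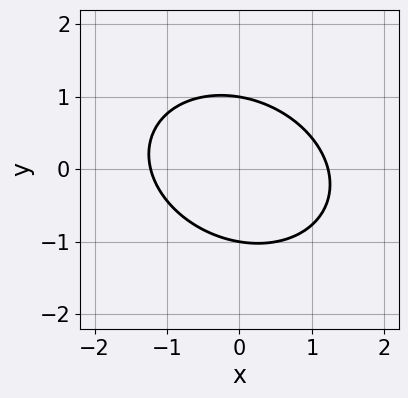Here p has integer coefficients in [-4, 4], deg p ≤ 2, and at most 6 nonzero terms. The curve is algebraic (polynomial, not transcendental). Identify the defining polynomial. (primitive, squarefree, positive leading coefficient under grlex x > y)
2*x^2 + x*y + 3*y^2 - 3

(a) deg p = 2.
(b) From the axis intercepts and sections: among the integer gridlines, it crosses the y-axis at y ∈ {-1, 1}.
(c) Putting this together gives p.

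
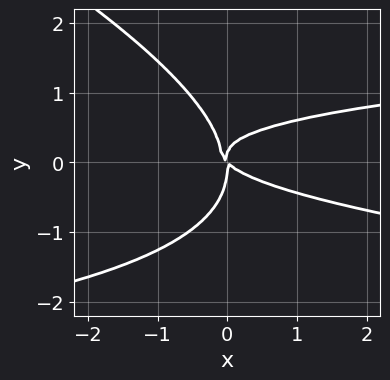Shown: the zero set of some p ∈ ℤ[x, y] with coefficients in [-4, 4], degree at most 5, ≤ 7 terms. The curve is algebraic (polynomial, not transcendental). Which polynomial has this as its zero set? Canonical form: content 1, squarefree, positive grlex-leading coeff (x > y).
x*y^3 + 2*y^4 + 3*x*y^2 - x^2 - x*y

(a) Degree: a generic line meets the curve in up to 4 points, so deg p = 4.
(b) Against the integer gridlines: one x-axis crossing is at x = 0; one y-axis crossing is at y = 0.
(c) These observations pin down the coefficients.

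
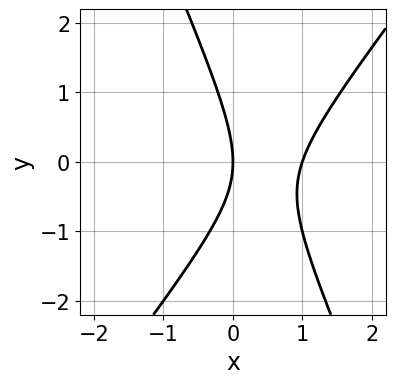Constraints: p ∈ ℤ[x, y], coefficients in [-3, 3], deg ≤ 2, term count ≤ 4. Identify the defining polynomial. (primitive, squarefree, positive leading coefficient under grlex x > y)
3*x^2 - x*y - y^2 - 3*x

1. deg p = 2.
2. Against the integer gridlines: one y-axis crossing is at y = 0; the x-axis gridline crossings are at x ∈ {0, 1}.
3. Solving for integer coefficients yields p as stated.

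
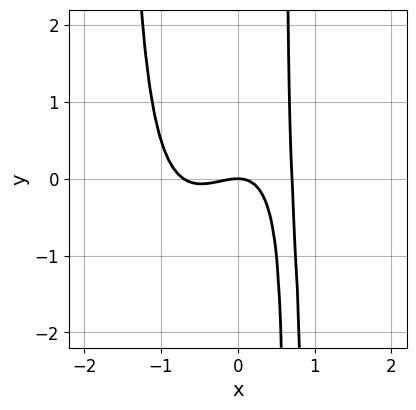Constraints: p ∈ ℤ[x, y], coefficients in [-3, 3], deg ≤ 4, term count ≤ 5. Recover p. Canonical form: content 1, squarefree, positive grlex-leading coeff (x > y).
(a) Degree: a generic line meets the curve in up to 4 points, so deg p = 4.
(b) Checking where it meets the axes: it meets the y-axis at y = 0 (among the integer gridlines); it crosses the x-axis at the gridline x = 0.
(c) These observations pin down the coefficients.

2*x^4 - x^3*y - x^2 + 2*x*y - y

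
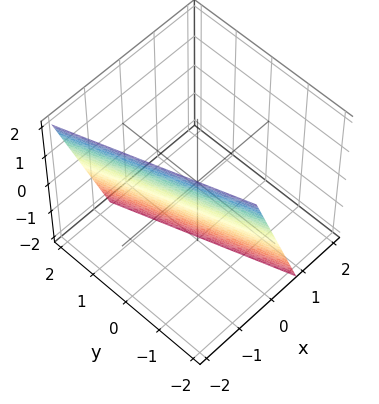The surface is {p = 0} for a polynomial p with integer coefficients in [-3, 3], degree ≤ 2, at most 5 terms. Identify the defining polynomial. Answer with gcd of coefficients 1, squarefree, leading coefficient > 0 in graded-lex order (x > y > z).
3*x + y + z + 2

1. Degree: the surface is flat (a plane), so deg p = 1.
2. Checking where it meets the axes: it meets the z-axis at z = -2 (among the integer gridlines); it crosses the y-axis at the gridline y = -2.
3. Putting this together gives p.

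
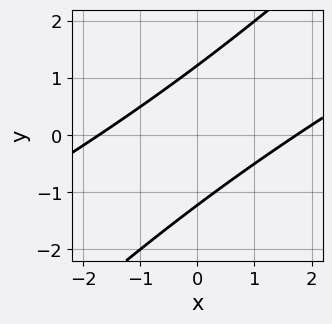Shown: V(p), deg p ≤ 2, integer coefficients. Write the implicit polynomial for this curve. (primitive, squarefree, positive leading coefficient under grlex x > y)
x^2 - 3*x*y + 2*y^2 - 3

1. The degree is 2 — the shape is more complex than any degree-1 curve.
2. Matching integer coefficients to the picture gives p.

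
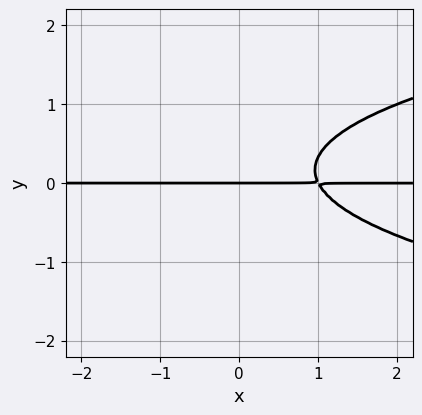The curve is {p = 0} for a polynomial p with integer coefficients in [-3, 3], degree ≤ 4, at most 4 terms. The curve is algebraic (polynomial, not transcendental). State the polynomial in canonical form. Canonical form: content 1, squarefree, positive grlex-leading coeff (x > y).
First, degree: the shape is more complex than any degree-2 curve, so deg p = 3.
Then, from the visible intercepts: every point of the x-axis in the box is on the curve; it crosses the y-axis at the gridline y = 0.
Finally, putting this together gives p.

3*y^3 - 2*x*y - y^2 + 2*y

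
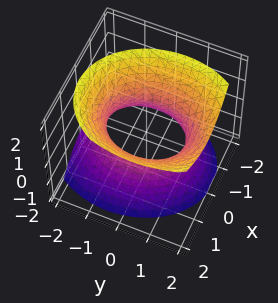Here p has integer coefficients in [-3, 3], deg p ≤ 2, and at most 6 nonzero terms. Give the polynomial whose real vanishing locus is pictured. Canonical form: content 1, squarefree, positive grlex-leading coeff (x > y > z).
3*x^2 - x*z + 2*y^2 - y*z - 2*z^2 - 3

(a) The degree is 2 — no degree-1 surface has this shape.
(b) Reading off the gridlines: it misses every integer gridline on the z-axis; among the integer gridlines, it crosses the x-axis at x ∈ {-1, 1}.
(c) These observations pin down the coefficients.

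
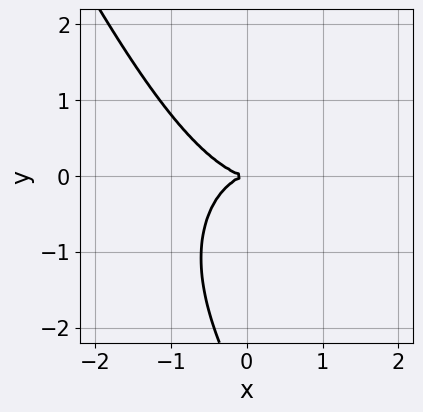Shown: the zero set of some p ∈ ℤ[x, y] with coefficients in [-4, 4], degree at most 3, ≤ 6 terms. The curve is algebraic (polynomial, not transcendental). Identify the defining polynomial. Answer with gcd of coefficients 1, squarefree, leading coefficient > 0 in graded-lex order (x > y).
2*x^3 + x^2*y + 2*x*y^2 + y^3 + 3*y^2

1. Degree: the shape is more complex than any degree-2 curve, so deg p = 3.
2. Observable constraints: it crosses the x-axis at the gridline x = 0; it crosses the y-axis at the gridline y = 0.
3. Together with the visible shape, these determine p as stated.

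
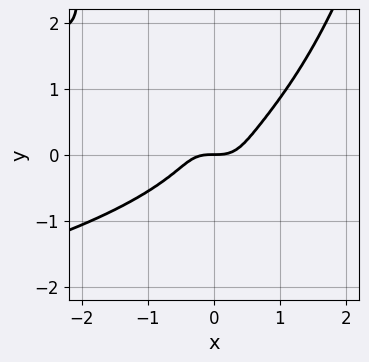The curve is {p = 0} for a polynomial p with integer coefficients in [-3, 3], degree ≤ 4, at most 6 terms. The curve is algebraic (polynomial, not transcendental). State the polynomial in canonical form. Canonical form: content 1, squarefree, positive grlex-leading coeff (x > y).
2*x^2*y^2 + 2*x^3 - x*y^2 - 3*y^3 - y

1. Degree: a generic line meets the curve in up to 4 points, so deg p = 4.
2. Observable constraints: it meets the y-axis at y = 0 (among the integer gridlines); one x-axis crossing is at x = 0.
3. Fitting integer coefficients to these (and the overall shape) gives p.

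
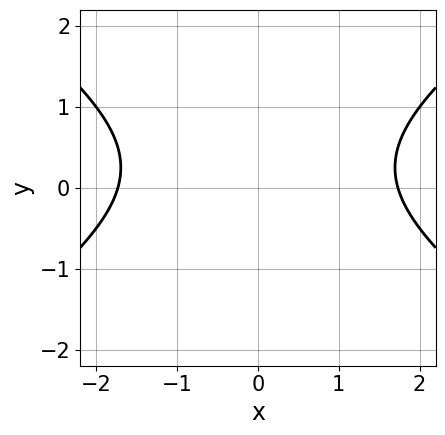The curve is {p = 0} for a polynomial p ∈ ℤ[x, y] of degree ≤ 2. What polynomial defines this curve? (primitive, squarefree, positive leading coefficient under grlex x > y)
First, degree: no degree-1 curve has this shape, so deg p = 2.
Next, symmetries: mirror symmetry x ↦ −x ⇒ only even powers of x.
Then, from the visible intercepts: the curve avoids every integer y-axis point in the box.
Finally, putting this together gives p.

x^2 - 2*y^2 + y - 3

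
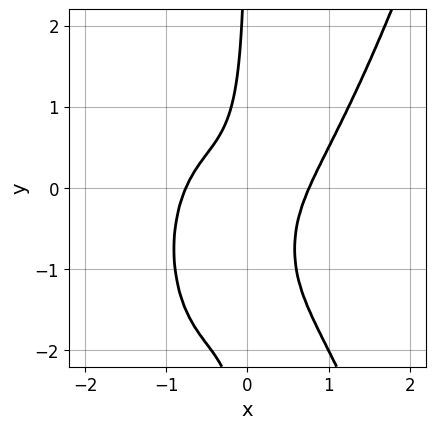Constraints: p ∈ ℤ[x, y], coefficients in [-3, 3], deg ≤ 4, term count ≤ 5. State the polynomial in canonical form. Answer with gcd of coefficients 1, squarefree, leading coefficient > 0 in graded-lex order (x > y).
1. The degree is 4 — a generic line meets the curve in up to 4 points.
2. Against the integer gridlines: it misses every integer gridline on the y-axis.
3. Fitting integer coefficients to these (and the overall shape) gives p.

3*x^4 - 2*x*y^2 - 3*x*y - 1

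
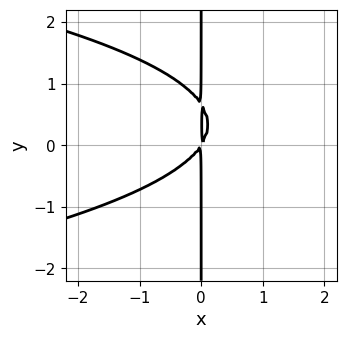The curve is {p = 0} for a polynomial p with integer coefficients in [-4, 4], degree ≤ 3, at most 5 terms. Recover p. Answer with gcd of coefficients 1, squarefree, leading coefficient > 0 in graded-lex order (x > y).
3*x*y^2 + 3*x^2 - 2*x*y

First, deg p = 3. No degree-2 curve has this shape.
Next, reading off the gridlines: the visible y-axis segment lies entirely on the curve.
Finally, together with the visible shape, these determine p as stated.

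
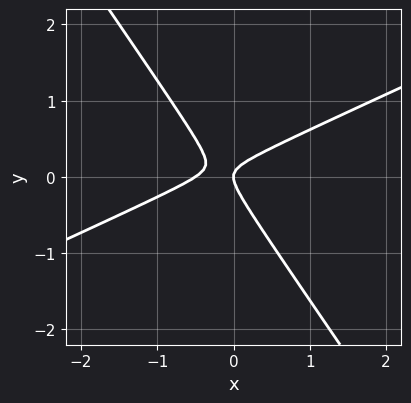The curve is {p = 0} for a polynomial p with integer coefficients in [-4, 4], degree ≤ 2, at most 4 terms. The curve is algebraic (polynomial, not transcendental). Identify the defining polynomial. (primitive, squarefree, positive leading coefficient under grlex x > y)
First, the degree is 2 — the shape is more complex than any degree-1 curve.
Then, against the integer gridlines: it meets the y-axis at y = 0 (among the integer gridlines); it meets the x-axis at x = 0 (among the integer gridlines).
Finally, solving for integer coefficients yields p as stated.

2*x^2 - 3*x*y - 3*y^2 + x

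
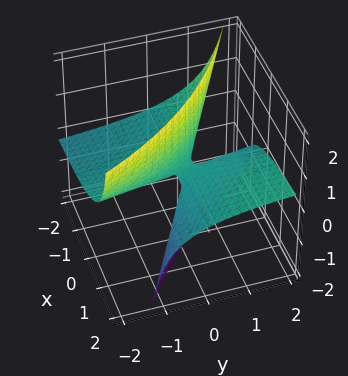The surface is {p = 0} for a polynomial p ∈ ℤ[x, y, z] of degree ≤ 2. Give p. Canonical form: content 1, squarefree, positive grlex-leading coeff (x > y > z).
x*y - 3*x*z - 3*y*z + z

(a) The degree is 2 — no degree-1 surface has this shape.
(b) Reading off the gridlines: the visible y-axis segment lies entirely on the surface; it crosses the z-axis at the gridline z = 0.
(c) Fitting integer coefficients to these (and the overall shape) gives p. Check: (2, 0, 0) on the x-axis lies on the surface, and p(2, 0, 0) = 0. ✓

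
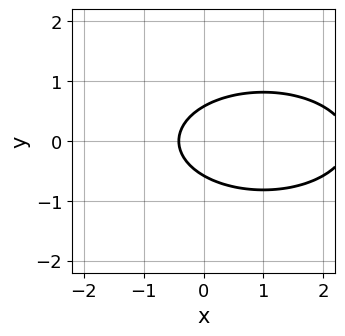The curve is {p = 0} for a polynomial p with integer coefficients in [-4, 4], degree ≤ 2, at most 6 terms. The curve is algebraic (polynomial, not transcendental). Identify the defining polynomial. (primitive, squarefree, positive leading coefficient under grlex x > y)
x^2 + 3*y^2 - 2*x - 1

First, the degree is 2 — the shape is more complex than any degree-1 curve.
Then, symmetries: mirror symmetry y ↦ −y ⇒ only even powers of y.
Finally, matching integer coefficients to the picture gives p.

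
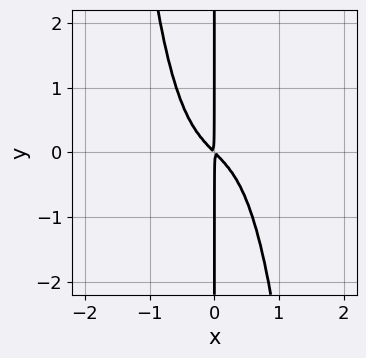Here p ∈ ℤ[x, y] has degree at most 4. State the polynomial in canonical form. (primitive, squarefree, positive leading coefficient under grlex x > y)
Degree: a generic line meets the curve in up to 4 points, so deg p = 4.
From the visible intercepts: the visible y-axis segment lies entirely on the curve.
Putting this together gives p.

2*x^4 + x^2 + x*y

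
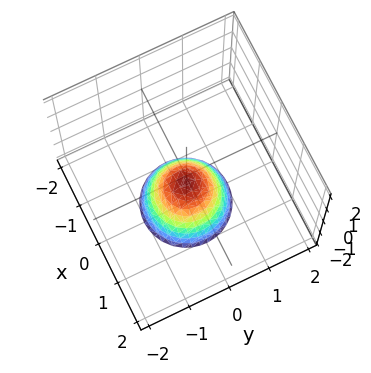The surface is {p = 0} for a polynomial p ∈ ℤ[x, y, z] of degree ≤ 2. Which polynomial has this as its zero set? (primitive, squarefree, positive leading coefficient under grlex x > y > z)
3*x^2 + 3*y^2 + 2*z + 1

1. Degree: a generic line meets the surface in up to 2 points, so deg p = 2.
2. Symmetry: the surface is invariant under rotation about z: p = q(x² + y², z).
3. Observable constraints: the surface avoids every integer x-axis point in the box; no y-intercept at any integer in the box; a circular section at z = -1 has radius between 0 and 1.
4. Matching integer coefficients to the picture gives p.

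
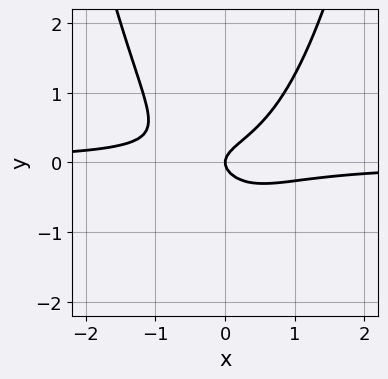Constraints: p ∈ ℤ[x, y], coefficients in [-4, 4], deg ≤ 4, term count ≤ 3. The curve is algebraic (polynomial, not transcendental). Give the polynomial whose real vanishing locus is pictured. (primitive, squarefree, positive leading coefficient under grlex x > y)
3*x^2*y - 3*y^2 + x

1. The degree is 3 — the shape is more complex than any degree-2 curve.
2. From the axis intercepts and sections: it meets the x-axis at x = 0 (among the integer gridlines); it meets the y-axis at y = 0 (among the integer gridlines).
3. The integer polynomial consistent with all of this is the stated p.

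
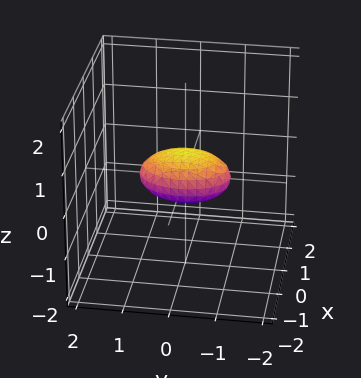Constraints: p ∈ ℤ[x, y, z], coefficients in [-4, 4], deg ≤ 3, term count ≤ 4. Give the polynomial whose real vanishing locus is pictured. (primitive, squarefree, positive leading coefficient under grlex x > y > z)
deg p = 2.
Symmetries: the x ↦ −x reflection is a symmetry, so x appears only in even powers; it's symmetric under y → −y, forcing even powers of y; it's symmetric under z → −z, forcing even powers of z.
Observable constraints: among the integer gridlines, it crosses the y-axis at y ∈ {-1, 1}.
The integer polynomial consistent with all of this is the stated p.

2*x^2 + y^2 + 3*z^2 - 1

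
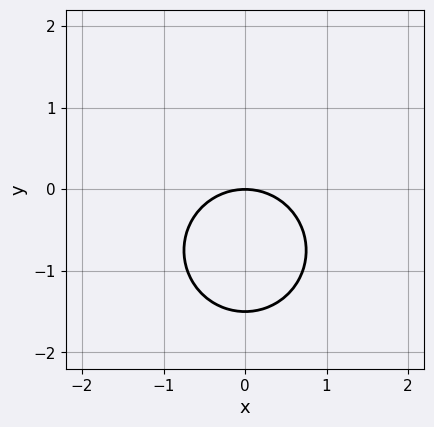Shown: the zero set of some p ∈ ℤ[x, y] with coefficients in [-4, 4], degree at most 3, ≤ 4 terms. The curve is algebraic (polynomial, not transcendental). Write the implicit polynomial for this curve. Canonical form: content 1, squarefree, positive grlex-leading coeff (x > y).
First, deg p = 2. A generic line meets the curve in up to 2 points.
Next, symmetries: the x ↦ −x reflection is a symmetry, so x appears only in even powers.
Then, from the visible intercepts: it crosses the x-axis at the gridline x = 0; it crosses the y-axis at the gridline y = 0.
Finally, solving for integer coefficients yields p as stated.

2*x^2 + 2*y^2 + 3*y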